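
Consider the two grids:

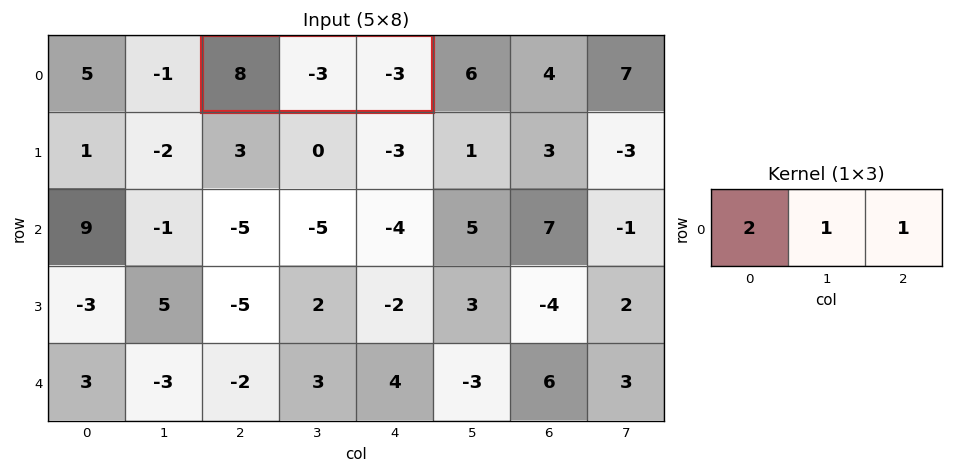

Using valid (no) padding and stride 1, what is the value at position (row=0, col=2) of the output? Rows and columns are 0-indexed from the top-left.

10

The receptive field on the input at this output position is [8 -3 -3]. Elementwise product with the kernel and sum: 8·2 + -3·1 + -3·1.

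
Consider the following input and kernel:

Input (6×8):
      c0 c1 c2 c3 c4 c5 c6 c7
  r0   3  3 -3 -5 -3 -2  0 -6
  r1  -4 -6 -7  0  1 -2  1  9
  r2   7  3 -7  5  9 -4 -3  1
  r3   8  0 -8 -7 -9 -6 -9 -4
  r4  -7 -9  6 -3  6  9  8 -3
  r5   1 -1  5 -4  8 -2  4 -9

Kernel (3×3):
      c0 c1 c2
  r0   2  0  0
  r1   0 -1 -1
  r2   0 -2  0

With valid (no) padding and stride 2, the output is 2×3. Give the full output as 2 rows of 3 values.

Output[0,0]: The receptive field on the input at this output position is [3 3 -3 / -4 -6 -7 / 7 3 -7]. Elementwise product with the kernel and sum: 3·2 + -6·-1 + -7·-1 + 3·-2.

13 -17 3
40 8 15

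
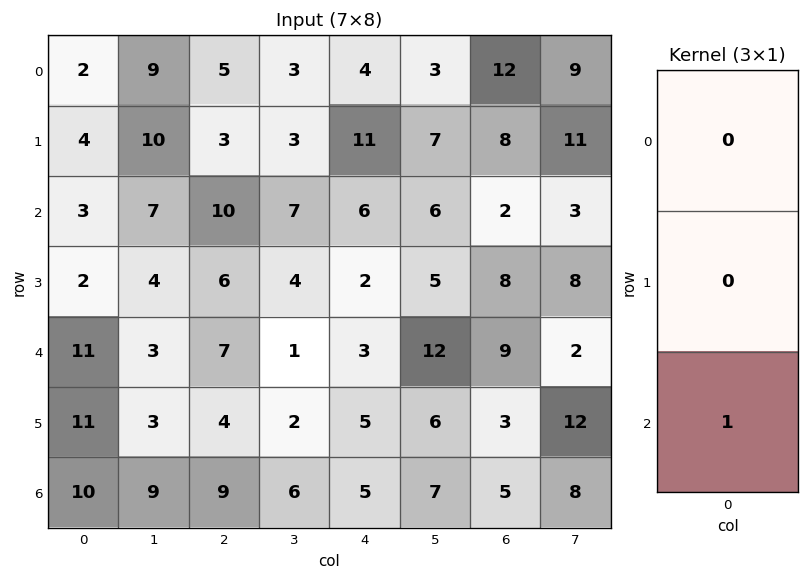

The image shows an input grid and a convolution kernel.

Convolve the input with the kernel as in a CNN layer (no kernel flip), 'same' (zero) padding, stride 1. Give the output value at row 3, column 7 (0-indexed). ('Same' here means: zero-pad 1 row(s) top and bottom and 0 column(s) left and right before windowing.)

The receptive field on the zero-padded input at this output position is [3 / 8 / 2]. Elementwise product with the kernel and sum: 2·1.

2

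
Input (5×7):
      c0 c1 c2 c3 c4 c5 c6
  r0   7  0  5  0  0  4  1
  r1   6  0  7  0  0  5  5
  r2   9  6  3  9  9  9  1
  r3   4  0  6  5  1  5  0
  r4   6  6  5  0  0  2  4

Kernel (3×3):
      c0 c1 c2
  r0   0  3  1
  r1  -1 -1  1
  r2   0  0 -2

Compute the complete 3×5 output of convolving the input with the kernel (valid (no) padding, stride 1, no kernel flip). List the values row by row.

Output[0,0]: The receptive field on the input at this output position is [7 0 5 / 6 0 7 / 9 6 3]. Elementwise product with the kernel and sum: 0·3 + 5·1 + 6·-1 + 0·-1 + 7·1 + 3·-2.

0 -10 -25 -9 11
-17 11 -5 -14 3
13 17 26 31 14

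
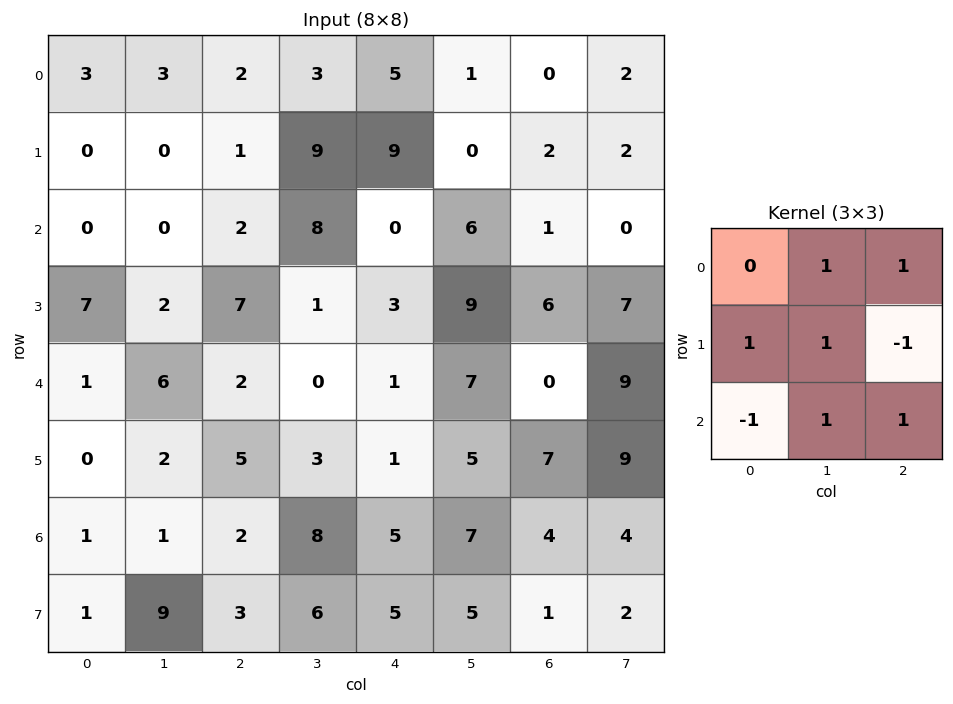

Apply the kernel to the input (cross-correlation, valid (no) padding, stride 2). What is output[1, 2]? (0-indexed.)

The receptive field on the input at this output position is [0 6 1 / 3 9 6 / 1 7 0]. Elementwise product with the kernel and sum: 6·1 + 1·1 + 3·1 + 9·1 + 6·-1 + 1·-1 + 7·1 + 0·1.

19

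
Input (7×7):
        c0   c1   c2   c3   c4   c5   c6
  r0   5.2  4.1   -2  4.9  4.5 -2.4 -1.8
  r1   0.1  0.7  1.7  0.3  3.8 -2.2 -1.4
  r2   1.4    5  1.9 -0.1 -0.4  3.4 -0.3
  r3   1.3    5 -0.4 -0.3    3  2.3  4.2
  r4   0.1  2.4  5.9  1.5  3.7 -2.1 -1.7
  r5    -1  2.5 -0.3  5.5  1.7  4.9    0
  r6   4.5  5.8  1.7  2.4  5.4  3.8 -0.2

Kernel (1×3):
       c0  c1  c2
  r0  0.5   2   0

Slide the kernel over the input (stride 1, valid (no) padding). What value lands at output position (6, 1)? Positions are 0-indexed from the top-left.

6.3

The receptive field on the input at this output position is [5.8 1.7 2.4]. Elementwise product with the kernel and sum: 5.8·0.5 + 1.7·2.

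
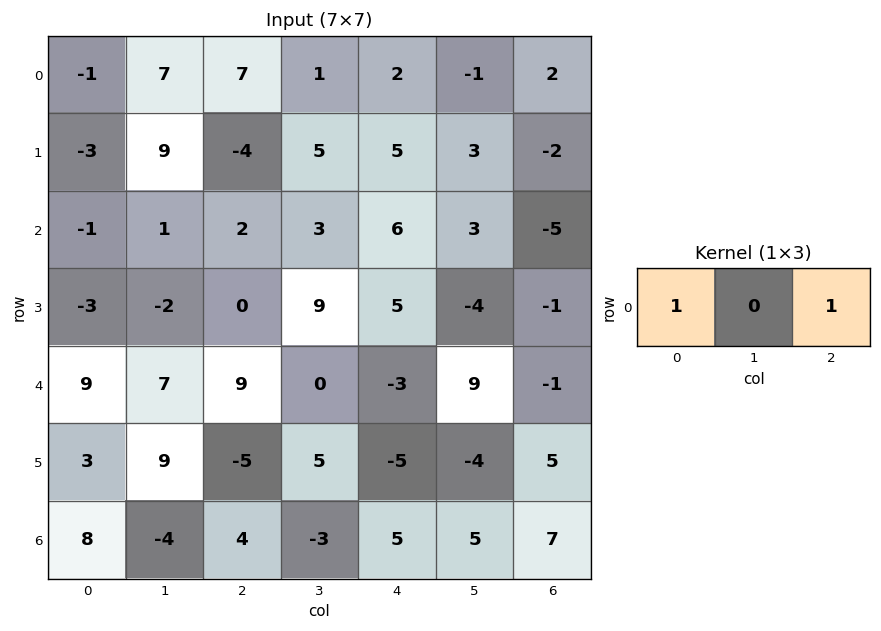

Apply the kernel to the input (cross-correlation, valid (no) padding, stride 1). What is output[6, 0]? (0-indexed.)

The receptive field on the input at this output position is [8 -4 4]. Elementwise product with the kernel and sum: 8·1 + 4·1.

12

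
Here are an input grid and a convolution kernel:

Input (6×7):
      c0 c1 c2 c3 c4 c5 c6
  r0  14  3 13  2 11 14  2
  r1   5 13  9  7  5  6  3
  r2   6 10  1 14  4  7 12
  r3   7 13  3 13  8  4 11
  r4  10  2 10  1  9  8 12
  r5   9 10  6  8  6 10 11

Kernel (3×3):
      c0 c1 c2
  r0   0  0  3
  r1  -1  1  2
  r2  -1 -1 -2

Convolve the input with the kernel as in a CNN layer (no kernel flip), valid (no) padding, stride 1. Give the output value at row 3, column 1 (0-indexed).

17

The receptive field on the input at this output position is [13 3 13 / 2 10 1 / 10 6 8]. Elementwise product with the kernel and sum: 13·3 + 2·-1 + 10·1 + 1·2 + 10·-1 + 6·-1 + 8·-2.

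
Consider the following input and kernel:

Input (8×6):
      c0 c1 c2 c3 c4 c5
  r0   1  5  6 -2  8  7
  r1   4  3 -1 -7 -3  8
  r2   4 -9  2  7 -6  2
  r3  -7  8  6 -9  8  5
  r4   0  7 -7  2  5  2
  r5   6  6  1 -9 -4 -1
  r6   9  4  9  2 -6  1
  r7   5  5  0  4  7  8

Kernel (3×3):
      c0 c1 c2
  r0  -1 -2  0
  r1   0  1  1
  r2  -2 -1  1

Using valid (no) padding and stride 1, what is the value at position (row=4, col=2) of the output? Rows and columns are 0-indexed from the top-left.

-36

The receptive field on the input at this output position is [-7 2 5 / 1 -9 -4 / 9 2 -6]. Elementwise product with the kernel and sum: -7·-1 + 2·-2 + -9·1 + -4·1 + 9·-2 + 2·-1 + -6·1.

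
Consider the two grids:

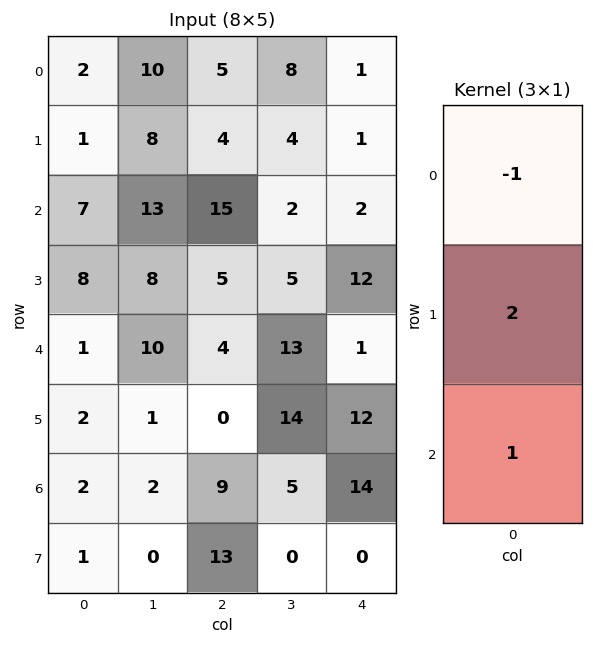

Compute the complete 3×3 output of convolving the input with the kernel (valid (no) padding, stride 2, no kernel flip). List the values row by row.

7 18 3
10 -1 23
5 5 37

Output[0,0]: The receptive field on the input at this output position is [2 / 1 / 7]. Elementwise product with the kernel and sum: 2·-1 + 1·2 + 7·1.
Output[0,1]: The receptive field on the input at this output position is [5 / 4 / 15]. Elementwise product with the kernel and sum: 5·-1 + 4·2 + 15·1.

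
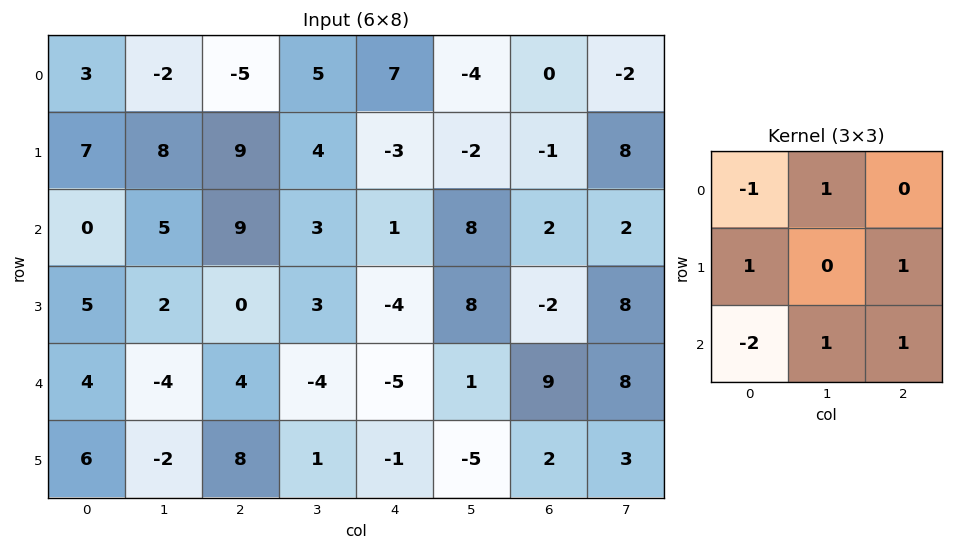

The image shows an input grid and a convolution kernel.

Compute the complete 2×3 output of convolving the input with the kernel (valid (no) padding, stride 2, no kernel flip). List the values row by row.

25 2 -7
2 -27 21

Output[0,0]: The receptive field on the input at this output position is [3 -2 -5 / 7 8 9 / 0 5 9]. Elementwise product with the kernel and sum: 3·-1 + -2·1 + 7·1 + 9·1 + 0·-2 + 5·1 + 9·1.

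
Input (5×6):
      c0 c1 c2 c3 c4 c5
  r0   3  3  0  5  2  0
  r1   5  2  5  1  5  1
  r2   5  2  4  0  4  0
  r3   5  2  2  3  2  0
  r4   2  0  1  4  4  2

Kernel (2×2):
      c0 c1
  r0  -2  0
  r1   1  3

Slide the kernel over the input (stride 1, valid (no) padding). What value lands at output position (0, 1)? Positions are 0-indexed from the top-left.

11

The receptive field on the input at this output position is [3 0 / 2 5]. Elementwise product with the kernel and sum: 3·-2 + 2·1 + 5·3.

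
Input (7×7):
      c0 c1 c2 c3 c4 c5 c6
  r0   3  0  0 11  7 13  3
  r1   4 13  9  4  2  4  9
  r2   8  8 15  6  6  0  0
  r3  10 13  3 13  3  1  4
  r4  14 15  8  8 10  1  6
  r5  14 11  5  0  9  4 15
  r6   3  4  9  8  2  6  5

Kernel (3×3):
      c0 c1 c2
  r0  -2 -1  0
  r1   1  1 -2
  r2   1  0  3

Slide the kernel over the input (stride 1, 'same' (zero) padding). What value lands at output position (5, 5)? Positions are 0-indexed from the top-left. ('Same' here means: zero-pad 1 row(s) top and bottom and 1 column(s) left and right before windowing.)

The receptive field on the zero-padded input at this output position is [10 1 6 / 9 4 15 / 2 6 5]. Elementwise product with the kernel and sum: 10·-2 + 1·-1 + 9·1 + 4·1 + 15·-2 + 2·1 + 5·3.

-21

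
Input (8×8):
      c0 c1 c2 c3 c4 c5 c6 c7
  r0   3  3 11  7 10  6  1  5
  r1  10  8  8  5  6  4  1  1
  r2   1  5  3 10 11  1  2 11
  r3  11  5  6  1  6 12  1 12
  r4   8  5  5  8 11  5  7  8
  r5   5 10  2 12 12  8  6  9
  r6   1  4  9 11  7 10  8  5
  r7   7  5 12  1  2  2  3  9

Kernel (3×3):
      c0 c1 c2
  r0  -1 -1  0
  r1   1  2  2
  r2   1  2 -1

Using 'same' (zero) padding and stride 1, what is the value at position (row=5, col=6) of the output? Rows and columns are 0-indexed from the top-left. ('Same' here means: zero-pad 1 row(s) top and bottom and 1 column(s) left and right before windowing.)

The receptive field on the zero-padded input at this output position is [5 7 8 / 8 6 9 / 10 8 5]. Elementwise product with the kernel and sum: 5·-1 + 7·-1 + 8·1 + 6·2 + 9·2 + 10·1 + 8·2 + 5·-1.

47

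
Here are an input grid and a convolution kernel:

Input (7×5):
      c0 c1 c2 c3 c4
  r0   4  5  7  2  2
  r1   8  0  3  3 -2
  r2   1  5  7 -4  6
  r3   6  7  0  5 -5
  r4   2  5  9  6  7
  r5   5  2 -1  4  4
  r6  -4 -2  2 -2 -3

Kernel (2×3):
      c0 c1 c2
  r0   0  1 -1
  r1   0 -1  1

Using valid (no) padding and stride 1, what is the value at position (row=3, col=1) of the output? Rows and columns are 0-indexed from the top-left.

The receptive field on the input at this output position is [7 0 5 / 5 9 6]. Elementwise product with the kernel and sum: 0·1 + 5·-1 + 9·-1 + 6·1.

-8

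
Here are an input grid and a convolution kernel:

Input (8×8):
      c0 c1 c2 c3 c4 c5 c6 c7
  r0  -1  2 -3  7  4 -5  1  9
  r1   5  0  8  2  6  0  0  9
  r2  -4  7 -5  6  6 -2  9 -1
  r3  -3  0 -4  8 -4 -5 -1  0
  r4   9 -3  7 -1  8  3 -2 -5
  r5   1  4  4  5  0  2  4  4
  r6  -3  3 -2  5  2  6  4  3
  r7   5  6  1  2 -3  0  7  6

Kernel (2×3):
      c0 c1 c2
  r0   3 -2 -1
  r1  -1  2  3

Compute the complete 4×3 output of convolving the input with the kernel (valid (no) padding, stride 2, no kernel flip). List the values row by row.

Output[0,0]: The receptive field on the input at this output position is [-1 2 -3 / 5 0 8]. Elementwise product with the kernel and sum: -1·3 + 2·-2 + -3·-1 + 5·-1 + 0·2 + 8·3.

15 -13 15
-30 -25 4
45 21 36
-3 -24 14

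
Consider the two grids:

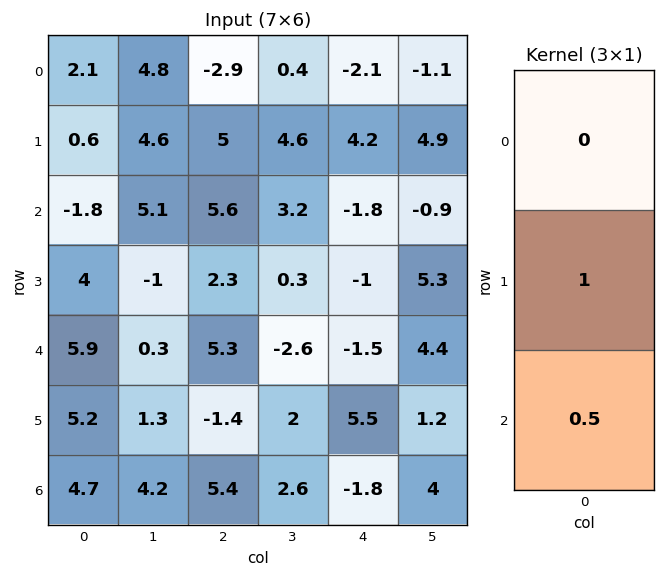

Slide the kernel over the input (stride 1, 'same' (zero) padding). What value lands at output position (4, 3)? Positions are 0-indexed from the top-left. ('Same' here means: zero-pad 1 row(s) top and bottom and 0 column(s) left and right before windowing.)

-1.6

The receptive field on the zero-padded input at this output position is [0.3 / -2.6 / 2]. Elementwise product with the kernel and sum: -2.6·1 + 2·0.5.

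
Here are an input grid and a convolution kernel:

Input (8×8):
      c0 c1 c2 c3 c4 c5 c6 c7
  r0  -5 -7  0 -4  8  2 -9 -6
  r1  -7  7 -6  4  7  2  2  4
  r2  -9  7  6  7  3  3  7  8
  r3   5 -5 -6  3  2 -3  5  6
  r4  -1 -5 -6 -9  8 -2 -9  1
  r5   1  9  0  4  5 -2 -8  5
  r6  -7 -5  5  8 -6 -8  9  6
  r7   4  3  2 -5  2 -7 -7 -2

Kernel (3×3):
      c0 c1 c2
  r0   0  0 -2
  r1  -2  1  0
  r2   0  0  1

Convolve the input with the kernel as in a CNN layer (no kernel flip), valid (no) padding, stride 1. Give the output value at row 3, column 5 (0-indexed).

The receptive field on the input at this output position is [-3 5 6 / -2 -9 1 / -2 -8 5]. Elementwise product with the kernel and sum: 6·-2 + -2·-2 + -9·1 + 5·1.

-12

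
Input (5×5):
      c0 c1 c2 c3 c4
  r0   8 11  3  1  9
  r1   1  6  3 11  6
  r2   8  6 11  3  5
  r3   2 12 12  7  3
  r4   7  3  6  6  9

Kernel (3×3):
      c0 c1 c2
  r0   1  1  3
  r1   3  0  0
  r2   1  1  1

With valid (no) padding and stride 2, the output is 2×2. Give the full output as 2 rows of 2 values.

Output[0,0]: The receptive field on the input at this output position is [8 11 3 / 1 6 3 / 8 6 11]. Elementwise product with the kernel and sum: 8·1 + 11·1 + 3·3 + 1·3 + 8·1 + 6·1 + 11·1.
Output[0,1]: The receptive field on the input at this output position is [3 1 9 / 3 11 6 / 11 3 5]. Elementwise product with the kernel and sum: 3·1 + 1·1 + 9·3 + 3·3 + 11·1 + 3·1 + 5·1.

56 59
69 86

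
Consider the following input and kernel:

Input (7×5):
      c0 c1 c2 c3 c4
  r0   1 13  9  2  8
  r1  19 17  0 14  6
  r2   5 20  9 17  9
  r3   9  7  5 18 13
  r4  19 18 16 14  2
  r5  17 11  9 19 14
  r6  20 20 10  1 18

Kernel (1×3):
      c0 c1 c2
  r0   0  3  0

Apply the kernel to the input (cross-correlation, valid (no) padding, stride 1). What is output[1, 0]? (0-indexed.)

The receptive field on the input at this output position is [19 17 0]. Elementwise product with the kernel and sum: 17·3.

51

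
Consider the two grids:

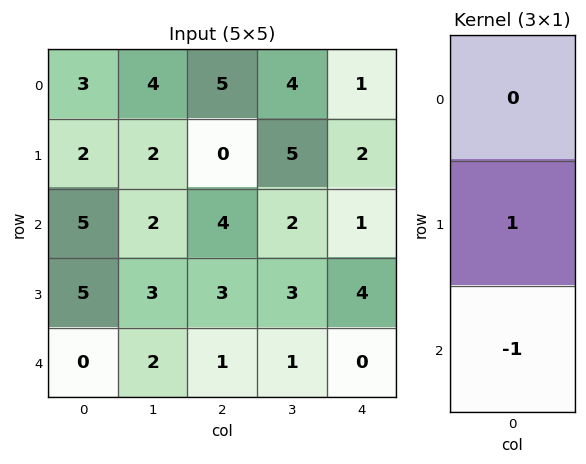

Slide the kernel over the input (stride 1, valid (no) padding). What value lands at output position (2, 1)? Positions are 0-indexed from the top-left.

1

The receptive field on the input at this output position is [2 / 3 / 2]. Elementwise product with the kernel and sum: 3·1 + 2·-1.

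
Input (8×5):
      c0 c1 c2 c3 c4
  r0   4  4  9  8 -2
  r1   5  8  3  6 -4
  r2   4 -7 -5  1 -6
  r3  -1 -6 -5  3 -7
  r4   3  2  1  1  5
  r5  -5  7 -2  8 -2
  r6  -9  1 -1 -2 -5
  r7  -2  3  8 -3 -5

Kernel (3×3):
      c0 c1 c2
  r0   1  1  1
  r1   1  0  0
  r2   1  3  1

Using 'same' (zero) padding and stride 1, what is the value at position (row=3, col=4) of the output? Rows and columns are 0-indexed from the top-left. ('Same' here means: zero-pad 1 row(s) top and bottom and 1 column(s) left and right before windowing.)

The receptive field on the zero-padded input at this output position is [1 -6 0 / 3 -7 0 / 1 5 0]. Elementwise product with the kernel and sum: 1·1 + -6·1 + 0·1 + 3·1 + 1·1 + 5·3 + 0·1.

14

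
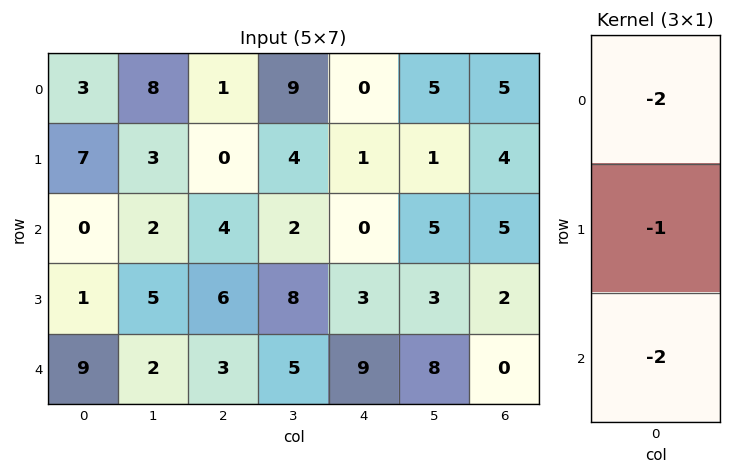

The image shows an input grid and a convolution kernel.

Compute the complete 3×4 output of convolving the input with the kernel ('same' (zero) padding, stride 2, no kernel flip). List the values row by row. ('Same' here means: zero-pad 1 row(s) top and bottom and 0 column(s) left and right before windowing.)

Output[0,0]: The receptive field on the zero-padded input at this output position is [0 / 3 / 7]. Elementwise product with the kernel and sum: 0·-2 + 3·-1 + 7·-2.
Output[0,1]: The receptive field on the zero-padded input at this output position is [0 / 1 / 0]. Elementwise product with the kernel and sum: 0·-2 + 1·-1 + 0·-2.

-17 -1 -2 -13
-16 -16 -8 -17
-11 -15 -15 -4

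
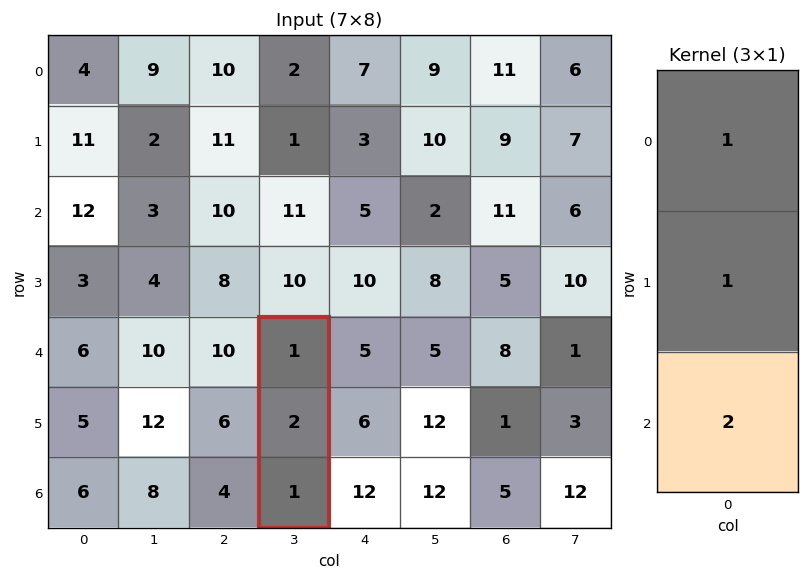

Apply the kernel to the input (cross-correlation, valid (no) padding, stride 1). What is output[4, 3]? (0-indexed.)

5

The receptive field on the input at this output position is [1 / 2 / 1]. Elementwise product with the kernel and sum: 1·1 + 2·1 + 1·2.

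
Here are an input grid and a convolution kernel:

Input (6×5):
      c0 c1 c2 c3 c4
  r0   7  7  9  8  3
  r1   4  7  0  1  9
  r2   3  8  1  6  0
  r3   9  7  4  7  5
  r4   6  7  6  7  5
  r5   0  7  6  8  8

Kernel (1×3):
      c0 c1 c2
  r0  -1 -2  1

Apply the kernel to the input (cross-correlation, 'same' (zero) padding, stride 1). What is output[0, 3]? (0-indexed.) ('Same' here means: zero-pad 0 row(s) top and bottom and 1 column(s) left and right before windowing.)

-22

The receptive field on the zero-padded input at this output position is [9 8 3]. Elementwise product with the kernel and sum: 9·-1 + 8·-2 + 3·1.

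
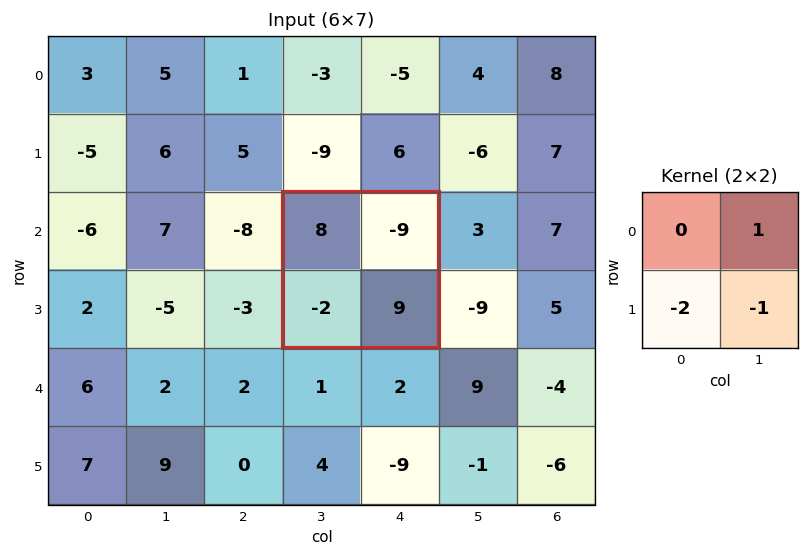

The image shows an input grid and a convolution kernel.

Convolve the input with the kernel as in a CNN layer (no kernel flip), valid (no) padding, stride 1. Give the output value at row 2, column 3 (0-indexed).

The receptive field on the input at this output position is [8 -9 / -2 9]. Elementwise product with the kernel and sum: -9·1 + -2·-2 + 9·-1.

-14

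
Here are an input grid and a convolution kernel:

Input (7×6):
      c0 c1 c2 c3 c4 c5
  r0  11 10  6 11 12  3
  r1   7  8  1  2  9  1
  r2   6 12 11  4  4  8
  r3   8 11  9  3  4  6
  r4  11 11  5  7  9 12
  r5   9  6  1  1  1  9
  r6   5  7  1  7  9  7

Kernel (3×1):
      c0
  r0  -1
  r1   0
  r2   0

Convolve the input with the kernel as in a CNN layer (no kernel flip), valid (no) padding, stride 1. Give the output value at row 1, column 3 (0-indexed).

The receptive field on the input at this output position is [2 / 4 / 3]. Elementwise product with the kernel and sum: 2·-1.

-2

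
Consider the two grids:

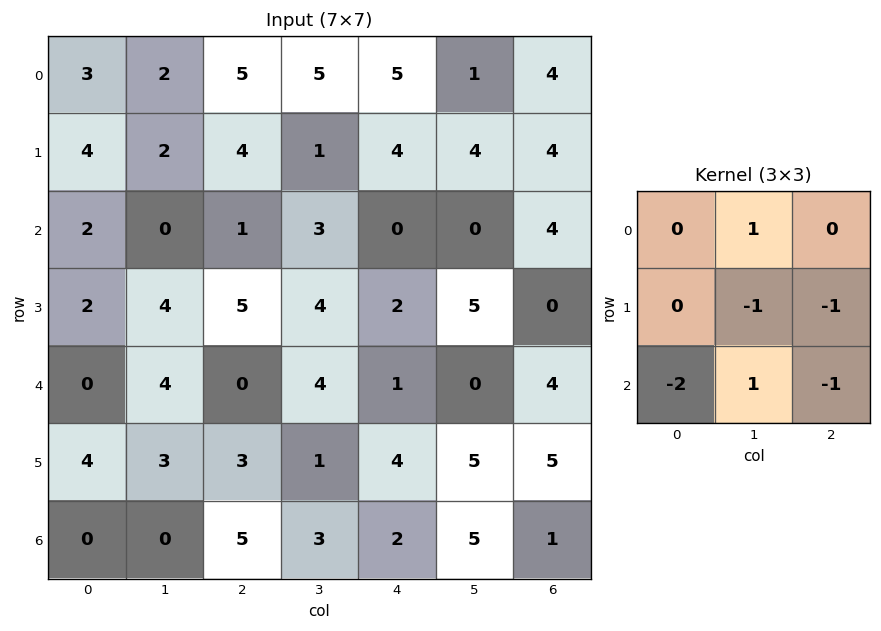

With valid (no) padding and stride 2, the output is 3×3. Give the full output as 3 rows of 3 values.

-9 1 -11
-5 0 -11
-7 -10 -10

Output[0,0]: The receptive field on the input at this output position is [3 2 5 / 4 2 4 / 2 0 1]. Elementwise product with the kernel and sum: 2·1 + 2·-1 + 4·-1 + 2·-2 + 0·1 + 1·-1.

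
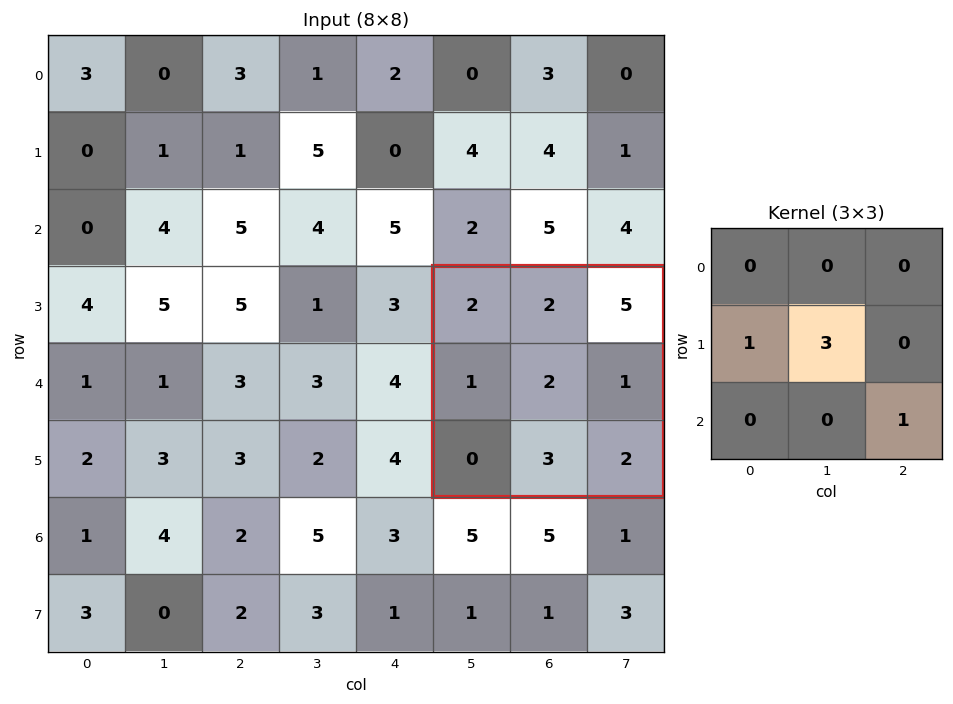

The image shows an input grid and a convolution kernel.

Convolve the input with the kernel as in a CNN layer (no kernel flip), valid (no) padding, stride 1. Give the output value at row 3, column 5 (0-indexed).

9

The receptive field on the input at this output position is [2 2 5 / 1 2 1 / 0 3 2]. Elementwise product with the kernel and sum: 1·1 + 2·3 + 2·1.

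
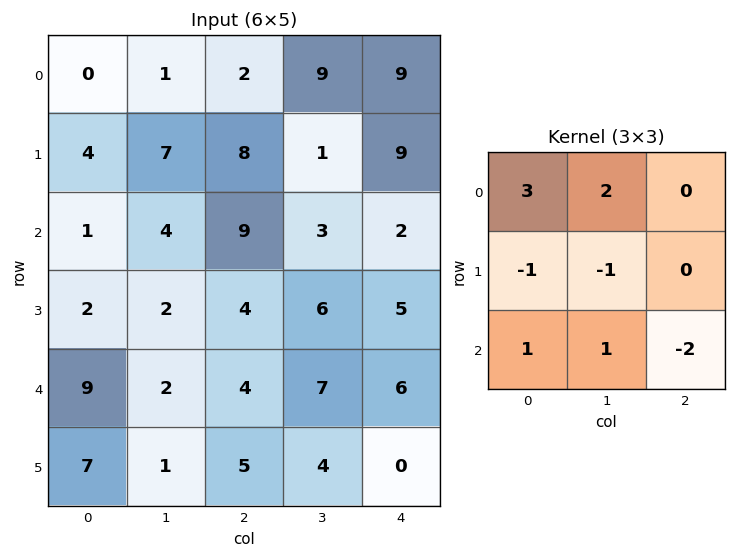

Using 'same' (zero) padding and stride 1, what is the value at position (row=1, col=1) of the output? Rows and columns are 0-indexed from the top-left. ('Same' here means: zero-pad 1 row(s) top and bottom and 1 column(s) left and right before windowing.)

-22

The receptive field on the zero-padded input at this output position is [0 1 2 / 4 7 8 / 1 4 9]. Elementwise product with the kernel and sum: 0·3 + 1·2 + 4·-1 + 7·-1 + 1·1 + 4·1 + 9·-2.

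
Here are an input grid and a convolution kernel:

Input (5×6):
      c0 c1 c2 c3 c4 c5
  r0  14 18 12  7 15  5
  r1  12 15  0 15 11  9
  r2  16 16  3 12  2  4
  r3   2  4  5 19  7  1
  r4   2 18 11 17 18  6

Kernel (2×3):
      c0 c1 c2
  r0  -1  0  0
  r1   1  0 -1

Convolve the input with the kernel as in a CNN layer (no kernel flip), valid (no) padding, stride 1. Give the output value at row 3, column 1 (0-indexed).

The receptive field on the input at this output position is [4 5 19 / 18 11 17]. Elementwise product with the kernel and sum: 4·-1 + 18·1 + 17·-1.

-3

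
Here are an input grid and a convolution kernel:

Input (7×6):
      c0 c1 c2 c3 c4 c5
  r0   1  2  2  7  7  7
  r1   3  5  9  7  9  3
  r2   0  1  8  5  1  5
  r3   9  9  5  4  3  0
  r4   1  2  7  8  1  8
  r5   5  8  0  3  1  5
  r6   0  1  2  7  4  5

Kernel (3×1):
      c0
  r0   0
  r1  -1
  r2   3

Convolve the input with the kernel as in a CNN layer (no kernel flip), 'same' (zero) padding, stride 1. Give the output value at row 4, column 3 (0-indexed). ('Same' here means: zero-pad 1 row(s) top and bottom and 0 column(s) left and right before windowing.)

The receptive field on the zero-padded input at this output position is [4 / 8 / 3]. Elementwise product with the kernel and sum: 8·-1 + 3·3.

1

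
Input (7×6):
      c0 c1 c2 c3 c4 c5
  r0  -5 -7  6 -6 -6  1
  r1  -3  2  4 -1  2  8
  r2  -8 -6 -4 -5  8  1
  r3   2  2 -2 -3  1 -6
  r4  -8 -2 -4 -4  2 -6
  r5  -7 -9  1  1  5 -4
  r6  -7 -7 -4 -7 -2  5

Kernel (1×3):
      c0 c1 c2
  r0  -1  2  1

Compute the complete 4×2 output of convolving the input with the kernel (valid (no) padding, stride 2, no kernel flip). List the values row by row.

-3 -24
-8 2
0 -2
-11 -12

Output[0,0]: The receptive field on the input at this output position is [-5 -7 6]. Elementwise product with the kernel and sum: -5·-1 + -7·2 + 6·1.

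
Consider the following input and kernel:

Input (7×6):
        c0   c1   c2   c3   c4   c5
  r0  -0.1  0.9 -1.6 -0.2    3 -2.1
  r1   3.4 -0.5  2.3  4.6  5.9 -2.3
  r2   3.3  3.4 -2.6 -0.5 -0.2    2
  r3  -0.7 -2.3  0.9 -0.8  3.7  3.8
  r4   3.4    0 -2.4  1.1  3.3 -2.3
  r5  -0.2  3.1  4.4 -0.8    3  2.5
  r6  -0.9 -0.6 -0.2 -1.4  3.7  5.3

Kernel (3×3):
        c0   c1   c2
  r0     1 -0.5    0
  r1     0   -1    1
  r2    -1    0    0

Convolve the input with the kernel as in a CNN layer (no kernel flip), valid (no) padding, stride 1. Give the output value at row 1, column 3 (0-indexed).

The receptive field on the input at this output position is [4.6 5.9 -2.3 / -0.5 -0.2 2 / -0.8 3.7 3.8]. Elementwise product with the kernel and sum: 4.6·1 + 5.9·-0.5 + -0.2·-1 + 2·1 + -0.8·-1.

4.65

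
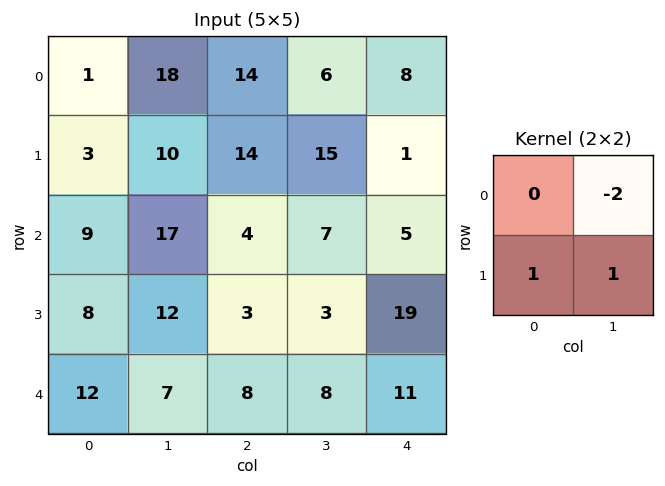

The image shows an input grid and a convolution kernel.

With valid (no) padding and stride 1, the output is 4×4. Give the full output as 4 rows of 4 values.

-23 -4 17 0
6 -7 -19 10
-14 7 -8 12
-5 9 10 -19

Output[0,0]: The receptive field on the input at this output position is [1 18 / 3 10]. Elementwise product with the kernel and sum: 18·-2 + 3·1 + 10·1.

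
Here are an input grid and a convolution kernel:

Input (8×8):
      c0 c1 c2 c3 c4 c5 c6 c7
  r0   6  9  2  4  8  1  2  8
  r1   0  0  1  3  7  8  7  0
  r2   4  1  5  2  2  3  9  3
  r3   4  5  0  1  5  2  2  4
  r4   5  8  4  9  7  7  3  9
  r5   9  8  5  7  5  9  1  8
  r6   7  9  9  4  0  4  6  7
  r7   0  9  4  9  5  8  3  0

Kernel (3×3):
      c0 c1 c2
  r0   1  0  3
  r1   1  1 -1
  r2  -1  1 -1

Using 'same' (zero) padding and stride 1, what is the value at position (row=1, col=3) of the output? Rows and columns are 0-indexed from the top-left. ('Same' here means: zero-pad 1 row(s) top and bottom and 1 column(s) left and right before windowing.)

The receptive field on the zero-padded input at this output position is [2 4 8 / 1 3 7 / 5 2 2]. Elementwise product with the kernel and sum: 2·1 + 8·3 + 1·1 + 3·1 + 7·-1 + 5·-1 + 2·1 + 2·-1.

18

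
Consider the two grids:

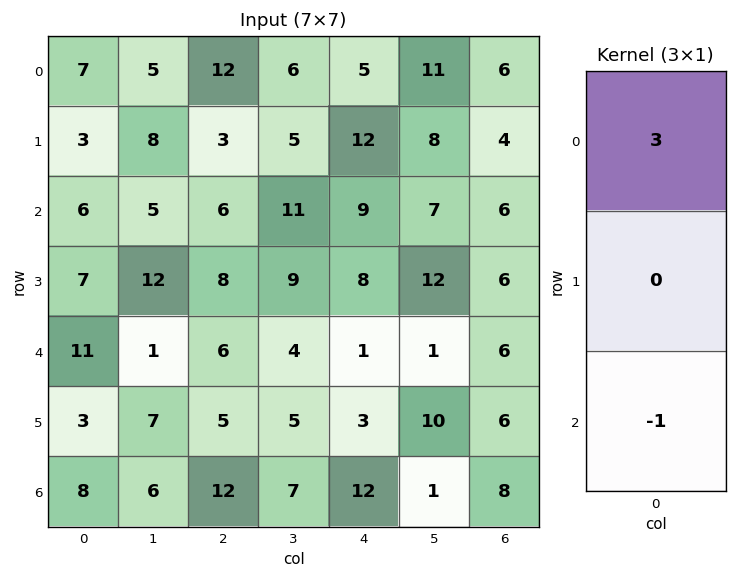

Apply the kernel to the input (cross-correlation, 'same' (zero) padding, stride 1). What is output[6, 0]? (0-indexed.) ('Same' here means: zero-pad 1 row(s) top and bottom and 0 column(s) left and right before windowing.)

The receptive field on the zero-padded input at this output position is [3 / 8 / 0]. Elementwise product with the kernel and sum: 3·3 + 0·-1.

9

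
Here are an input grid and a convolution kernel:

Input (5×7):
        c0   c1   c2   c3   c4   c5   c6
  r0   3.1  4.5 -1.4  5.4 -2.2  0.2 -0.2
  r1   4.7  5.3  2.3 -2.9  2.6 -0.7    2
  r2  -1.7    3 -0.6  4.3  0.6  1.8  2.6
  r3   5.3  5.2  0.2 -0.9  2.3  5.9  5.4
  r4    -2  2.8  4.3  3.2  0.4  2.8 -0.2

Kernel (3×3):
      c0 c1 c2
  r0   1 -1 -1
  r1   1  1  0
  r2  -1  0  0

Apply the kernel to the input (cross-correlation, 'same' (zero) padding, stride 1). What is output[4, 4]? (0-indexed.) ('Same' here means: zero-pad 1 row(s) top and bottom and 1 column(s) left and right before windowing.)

The receptive field on the zero-padded input at this output position is [-0.9 2.3 5.9 / 3.2 0.4 2.8 / 0 0 0]. Elementwise product with the kernel and sum: -0.9·1 + 2.3·-1 + 5.9·-1 + 3.2·1 + 0.4·1 + 0·-1.

-5.5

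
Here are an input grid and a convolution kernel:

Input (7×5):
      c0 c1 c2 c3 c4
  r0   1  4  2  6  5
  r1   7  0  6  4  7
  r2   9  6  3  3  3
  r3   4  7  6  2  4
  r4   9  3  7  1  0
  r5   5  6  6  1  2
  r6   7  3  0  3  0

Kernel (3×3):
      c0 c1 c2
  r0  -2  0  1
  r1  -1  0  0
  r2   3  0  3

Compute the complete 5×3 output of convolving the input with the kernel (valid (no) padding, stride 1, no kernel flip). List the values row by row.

29 25 13
13 25 22
29 -4 12
22 6 9
5 7 -20

Output[0,0]: The receptive field on the input at this output position is [1 4 2 / 7 0 6 / 9 6 3]. Elementwise product with the kernel and sum: 1·-2 + 2·1 + 7·-1 + 9·3 + 3·3.
Output[0,1]: The receptive field on the input at this output position is [4 2 6 / 0 6 4 / 6 3 3]. Elementwise product with the kernel and sum: 4·-2 + 6·1 + 0·-1 + 6·3 + 3·3.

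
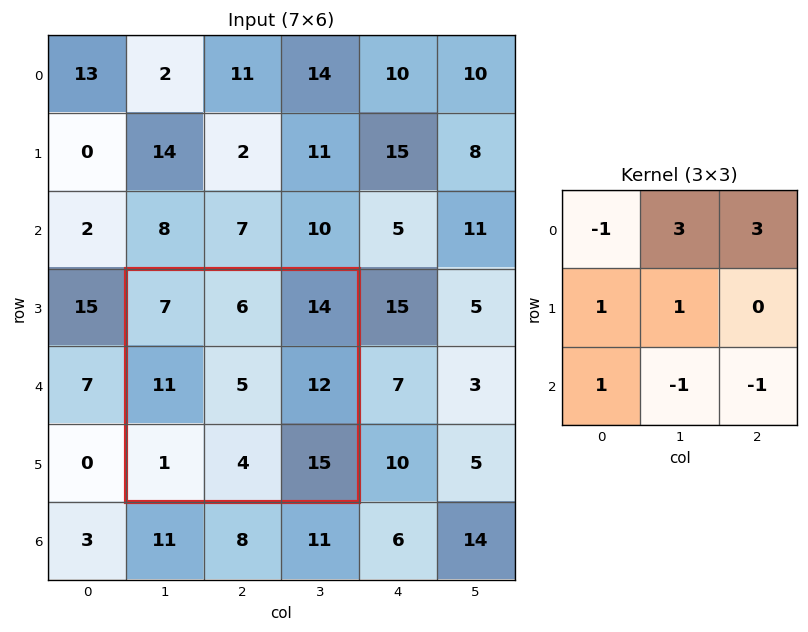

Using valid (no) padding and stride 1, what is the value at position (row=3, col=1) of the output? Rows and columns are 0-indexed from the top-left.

51

The receptive field on the input at this output position is [7 6 14 / 11 5 12 / 1 4 15]. Elementwise product with the kernel and sum: 7·-1 + 6·3 + 14·3 + 11·1 + 5·1 + 1·1 + 4·-1 + 15·-1.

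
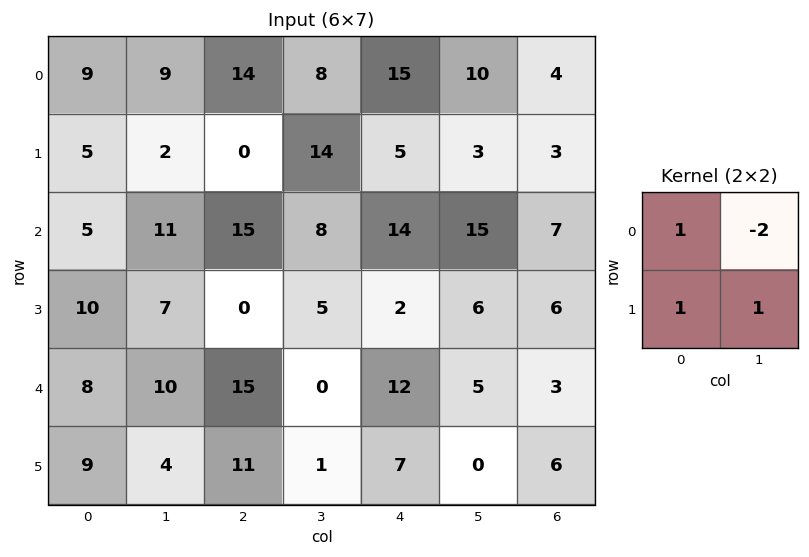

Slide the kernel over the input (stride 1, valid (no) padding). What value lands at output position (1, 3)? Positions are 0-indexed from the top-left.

26

The receptive field on the input at this output position is [14 5 / 8 14]. Elementwise product with the kernel and sum: 14·1 + 5·-2 + 8·1 + 14·1.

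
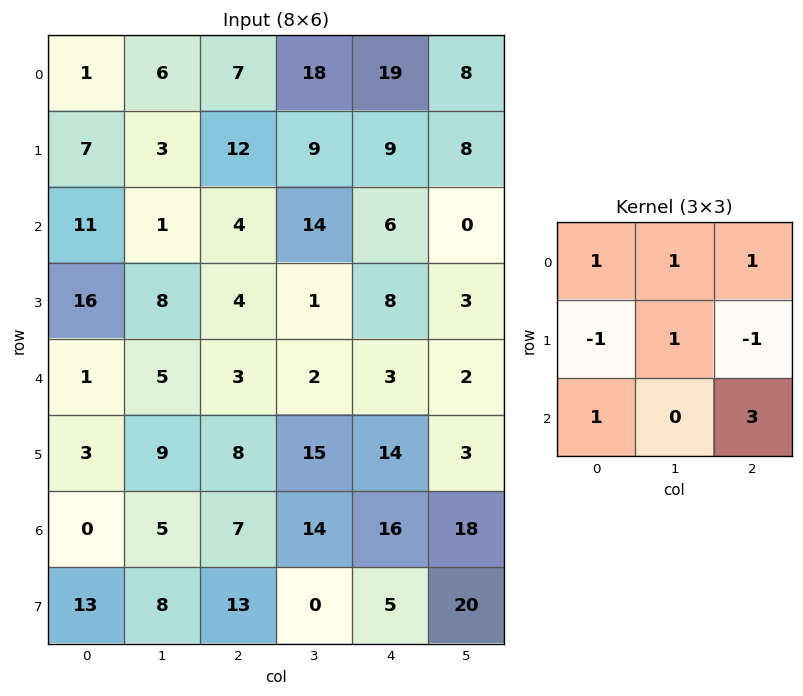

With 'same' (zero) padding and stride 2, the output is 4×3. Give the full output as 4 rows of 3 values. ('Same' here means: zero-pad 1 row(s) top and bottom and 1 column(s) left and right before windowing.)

4 13 26
44 24 28
47 63 35
31 28 76

Output[0,0]: The receptive field on the zero-padded input at this output position is [0 0 0 / 0 1 6 / 0 7 3]. Elementwise product with the kernel and sum: 0·1 + 0·1 + 0·1 + 0·-1 + 1·1 + 6·-1 + 0·1 + 3·3.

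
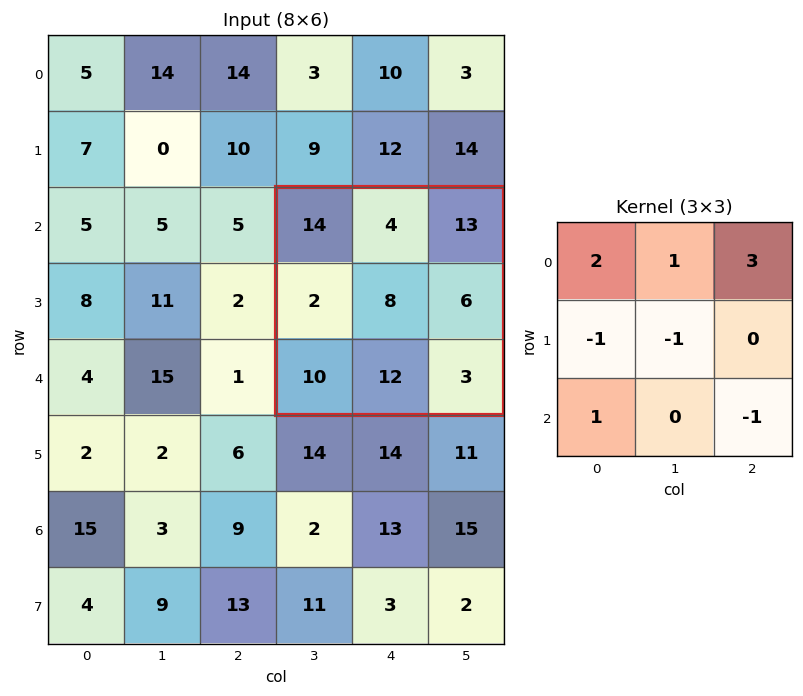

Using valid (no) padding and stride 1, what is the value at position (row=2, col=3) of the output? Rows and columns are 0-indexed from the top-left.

68

The receptive field on the input at this output position is [14 4 13 / 2 8 6 / 10 12 3]. Elementwise product with the kernel and sum: 14·2 + 4·1 + 13·3 + 2·-1 + 8·-1 + 10·1 + 3·-1.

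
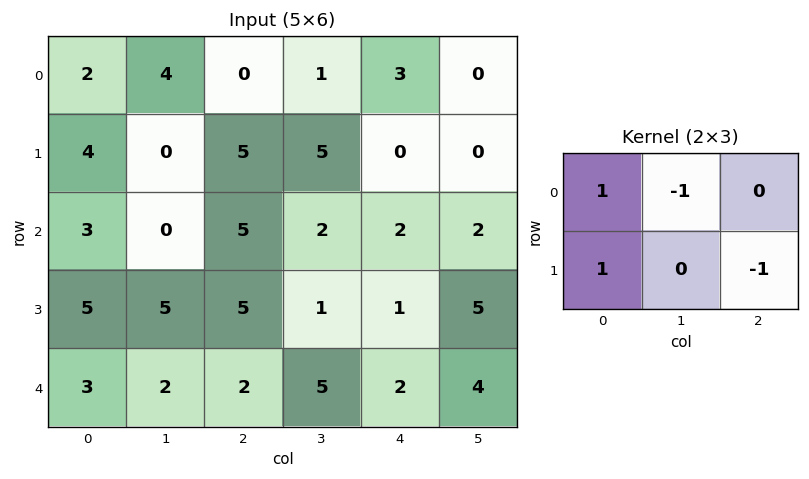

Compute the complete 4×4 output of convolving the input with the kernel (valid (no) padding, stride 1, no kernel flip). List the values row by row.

-3 -1 4 3
2 -7 3 5
3 -1 7 -4
1 -3 4 1

Output[0,0]: The receptive field on the input at this output position is [2 4 0 / 4 0 5]. Elementwise product with the kernel and sum: 2·1 + 4·-1 + 4·1 + 5·-1.
Output[0,1]: The receptive field on the input at this output position is [4 0 1 / 0 5 5]. Elementwise product with the kernel and sum: 4·1 + 0·-1 + 0·1 + 5·-1.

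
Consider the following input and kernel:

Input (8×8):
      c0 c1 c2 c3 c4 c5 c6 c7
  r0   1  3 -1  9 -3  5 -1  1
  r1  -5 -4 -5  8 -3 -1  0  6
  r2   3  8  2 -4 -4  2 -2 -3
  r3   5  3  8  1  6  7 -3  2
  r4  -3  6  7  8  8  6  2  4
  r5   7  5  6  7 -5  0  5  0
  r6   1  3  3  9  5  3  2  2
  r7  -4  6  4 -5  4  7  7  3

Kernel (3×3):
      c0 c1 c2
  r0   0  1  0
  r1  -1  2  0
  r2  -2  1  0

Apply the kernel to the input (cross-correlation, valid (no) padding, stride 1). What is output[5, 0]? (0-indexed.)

The receptive field on the input at this output position is [7 5 6 / 1 3 3 / -4 6 4]. Elementwise product with the kernel and sum: 5·1 + 1·-1 + 3·2 + -4·-2 + 6·1.

24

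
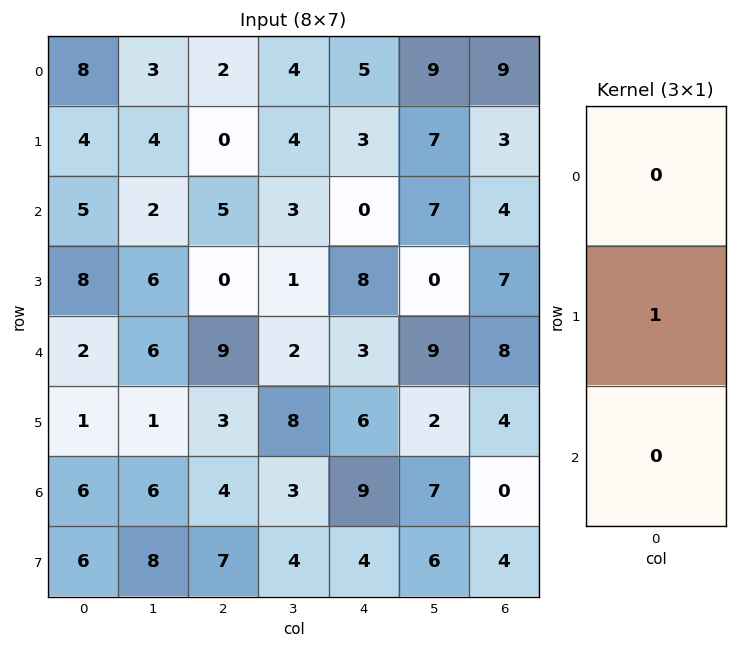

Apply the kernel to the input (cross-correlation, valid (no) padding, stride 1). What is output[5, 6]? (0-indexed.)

The receptive field on the input at this output position is [4 / 0 / 4]. Elementwise product with the kernel and sum: 0·1.

0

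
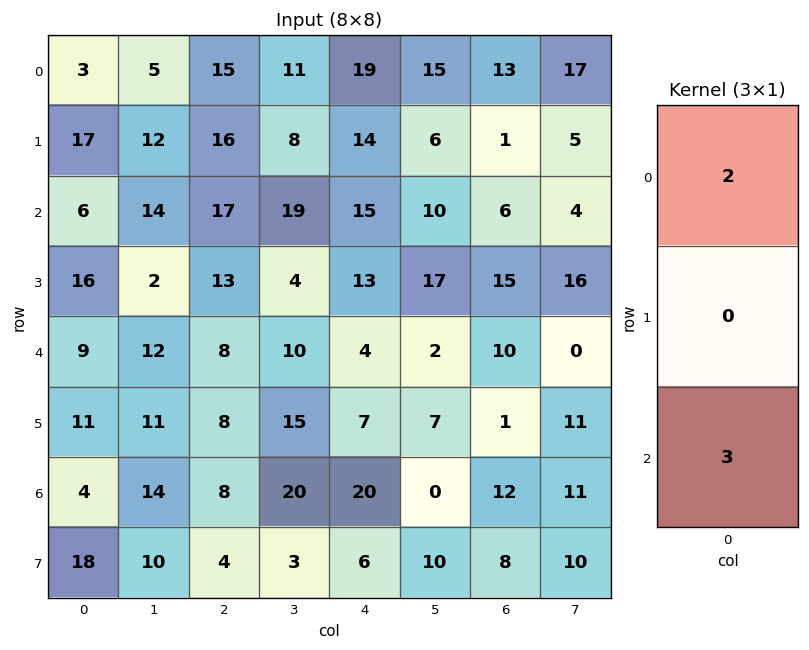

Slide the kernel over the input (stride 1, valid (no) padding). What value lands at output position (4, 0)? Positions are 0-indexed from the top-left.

The receptive field on the input at this output position is [9 / 11 / 4]. Elementwise product with the kernel and sum: 9·2 + 4·3.

30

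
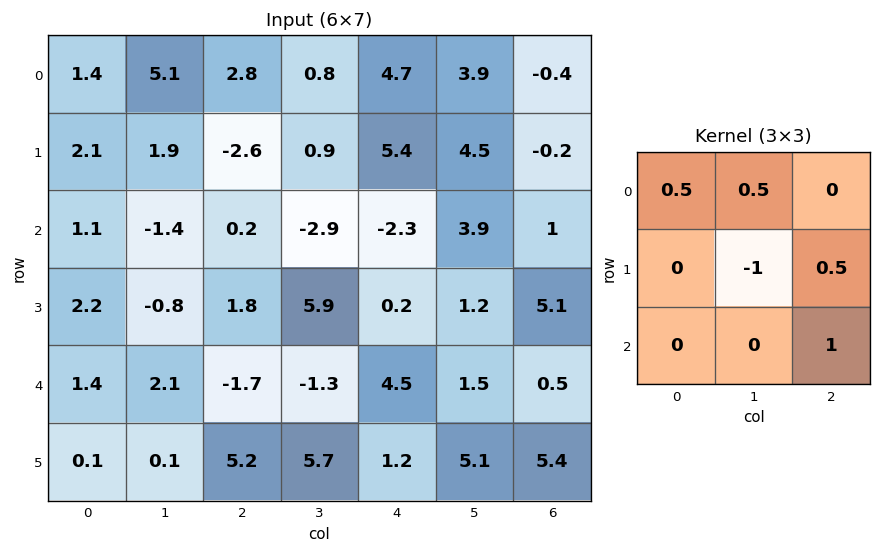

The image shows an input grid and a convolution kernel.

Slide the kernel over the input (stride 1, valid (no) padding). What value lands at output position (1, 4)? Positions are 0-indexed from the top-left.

6.65

The receptive field on the input at this output position is [5.4 4.5 -0.2 / -2.3 3.9 1 / 0.2 1.2 5.1]. Elementwise product with the kernel and sum: 5.4·0.5 + 4.5·0.5 + 3.9·-1 + 1·0.5 + 5.1·1.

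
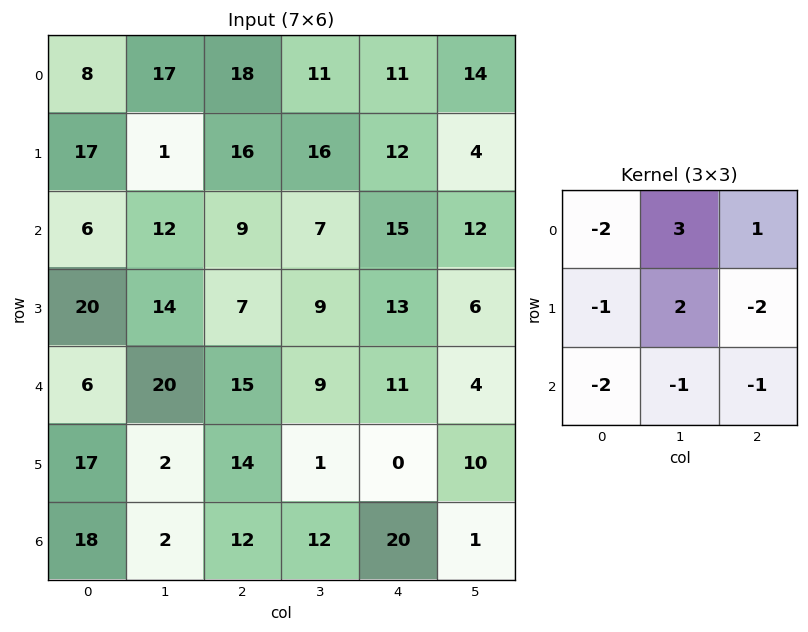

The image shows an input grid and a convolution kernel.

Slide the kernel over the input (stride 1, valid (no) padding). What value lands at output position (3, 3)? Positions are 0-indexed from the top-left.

The receptive field on the input at this output position is [9 13 6 / 9 11 4 / 1 0 10]. Elementwise product with the kernel and sum: 9·-2 + 13·3 + 6·1 + 9·-1 + 11·2 + 4·-2 + 1·-2 + 0·-1 + 10·-1.

20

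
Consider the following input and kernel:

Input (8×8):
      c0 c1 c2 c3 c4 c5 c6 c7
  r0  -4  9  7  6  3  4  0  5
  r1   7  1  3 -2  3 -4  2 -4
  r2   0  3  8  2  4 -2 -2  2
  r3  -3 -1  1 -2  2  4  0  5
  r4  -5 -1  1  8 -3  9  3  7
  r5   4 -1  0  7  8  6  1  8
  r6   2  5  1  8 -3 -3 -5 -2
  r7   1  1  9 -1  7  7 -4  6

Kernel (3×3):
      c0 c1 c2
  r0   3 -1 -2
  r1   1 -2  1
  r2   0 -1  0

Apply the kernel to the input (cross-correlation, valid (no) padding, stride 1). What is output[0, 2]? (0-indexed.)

17

The receptive field on the input at this output position is [7 6 3 / 3 -2 3 / 8 2 4]. Elementwise product with the kernel and sum: 7·3 + 6·-1 + 3·-2 + 3·1 + -2·-2 + 3·1 + 2·-1.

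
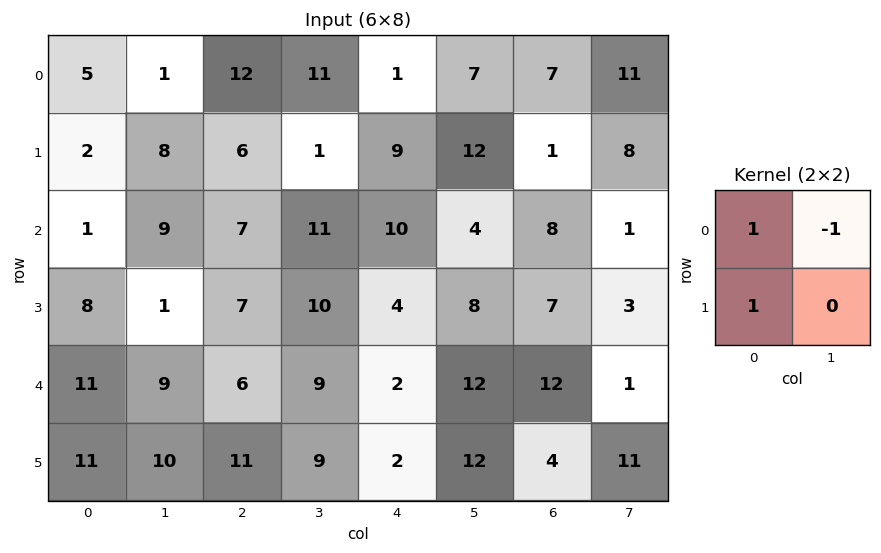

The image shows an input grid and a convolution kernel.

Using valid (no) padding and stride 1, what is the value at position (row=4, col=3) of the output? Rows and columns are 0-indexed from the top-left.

The receptive field on the input at this output position is [9 2 / 9 2]. Elementwise product with the kernel and sum: 9·1 + 2·-1 + 9·1.

16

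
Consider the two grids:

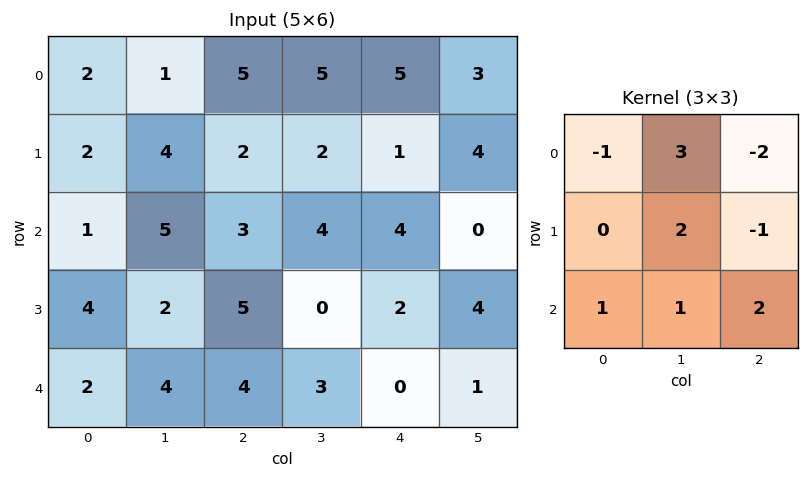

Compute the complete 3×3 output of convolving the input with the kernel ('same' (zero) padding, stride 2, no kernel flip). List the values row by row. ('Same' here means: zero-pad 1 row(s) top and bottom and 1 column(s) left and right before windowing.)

13 15 18
3 7 11
8 18 -3

Output[0,0]: The receptive field on the zero-padded input at this output position is [0 0 0 / 0 2 1 / 0 2 4]. Elementwise product with the kernel and sum: 0·-1 + 0·3 + 0·-2 + 2·2 + 1·-1 + 0·1 + 2·1 + 4·2.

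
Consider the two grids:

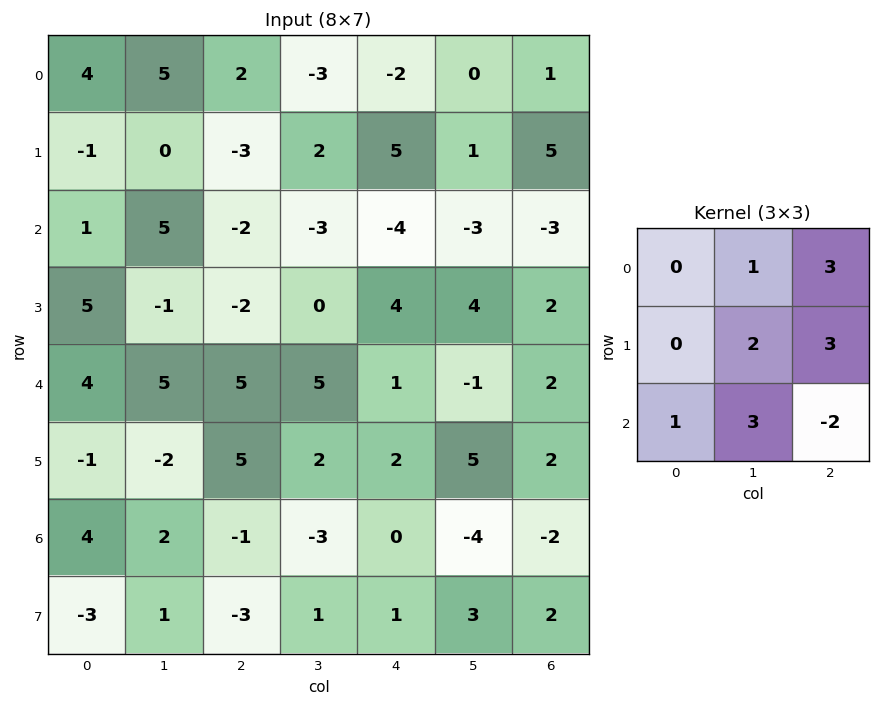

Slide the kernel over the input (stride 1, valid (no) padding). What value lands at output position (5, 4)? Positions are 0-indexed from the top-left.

The receptive field on the input at this output position is [2 5 2 / 0 -4 -2 / 1 3 2]. Elementwise product with the kernel and sum: 5·1 + 2·3 + -4·2 + -2·3 + 1·1 + 3·3 + 2·-2.

3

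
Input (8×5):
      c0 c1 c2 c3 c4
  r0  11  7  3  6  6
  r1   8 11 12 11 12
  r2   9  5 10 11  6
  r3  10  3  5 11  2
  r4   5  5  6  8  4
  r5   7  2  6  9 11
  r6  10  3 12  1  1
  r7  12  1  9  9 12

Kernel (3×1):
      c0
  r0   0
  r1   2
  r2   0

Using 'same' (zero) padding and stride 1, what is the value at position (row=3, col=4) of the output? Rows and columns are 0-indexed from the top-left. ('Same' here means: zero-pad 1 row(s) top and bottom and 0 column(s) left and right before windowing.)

The receptive field on the zero-padded input at this output position is [6 / 2 / 4]. Elementwise product with the kernel and sum: 2·2.

4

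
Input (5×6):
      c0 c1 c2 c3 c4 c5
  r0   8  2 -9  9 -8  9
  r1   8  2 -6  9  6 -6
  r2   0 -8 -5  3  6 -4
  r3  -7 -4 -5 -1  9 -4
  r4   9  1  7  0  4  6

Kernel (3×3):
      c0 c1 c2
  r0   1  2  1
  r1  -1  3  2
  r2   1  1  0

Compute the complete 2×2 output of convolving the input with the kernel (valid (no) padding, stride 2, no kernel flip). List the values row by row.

Output[0,0]: The receptive field on the input at this output position is [8 2 -9 / 8 2 -6 / 0 -8 -5]. Elementwise product with the kernel and sum: 8·1 + 2·2 + -9·1 + 8·-1 + 2·3 + -6·2 + 0·1 + -8·1.

-19 44
-26 34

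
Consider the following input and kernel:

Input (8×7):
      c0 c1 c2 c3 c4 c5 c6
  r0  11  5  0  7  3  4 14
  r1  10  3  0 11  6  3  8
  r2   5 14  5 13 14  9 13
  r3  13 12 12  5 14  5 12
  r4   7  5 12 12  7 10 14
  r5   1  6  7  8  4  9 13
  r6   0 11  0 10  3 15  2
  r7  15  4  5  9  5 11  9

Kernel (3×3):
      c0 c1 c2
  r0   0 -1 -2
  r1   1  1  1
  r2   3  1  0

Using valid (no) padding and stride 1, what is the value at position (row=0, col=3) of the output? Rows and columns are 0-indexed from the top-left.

The receptive field on the input at this output position is [7 3 4 / 11 6 3 / 13 14 9]. Elementwise product with the kernel and sum: 3·-1 + 4·-2 + 11·1 + 6·1 + 3·1 + 13·3 + 14·1.

62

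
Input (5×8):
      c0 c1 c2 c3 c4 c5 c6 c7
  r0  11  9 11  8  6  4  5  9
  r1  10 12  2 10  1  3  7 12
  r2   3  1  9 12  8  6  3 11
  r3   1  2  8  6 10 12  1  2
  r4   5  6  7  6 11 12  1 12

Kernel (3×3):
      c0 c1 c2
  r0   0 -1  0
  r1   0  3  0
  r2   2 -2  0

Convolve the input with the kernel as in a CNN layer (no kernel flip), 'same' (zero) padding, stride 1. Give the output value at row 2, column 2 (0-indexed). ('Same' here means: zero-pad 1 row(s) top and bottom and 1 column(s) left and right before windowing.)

The receptive field on the zero-padded input at this output position is [12 2 10 / 1 9 12 / 2 8 6]. Elementwise product with the kernel and sum: 2·-1 + 9·3 + 2·2 + 8·-2.

13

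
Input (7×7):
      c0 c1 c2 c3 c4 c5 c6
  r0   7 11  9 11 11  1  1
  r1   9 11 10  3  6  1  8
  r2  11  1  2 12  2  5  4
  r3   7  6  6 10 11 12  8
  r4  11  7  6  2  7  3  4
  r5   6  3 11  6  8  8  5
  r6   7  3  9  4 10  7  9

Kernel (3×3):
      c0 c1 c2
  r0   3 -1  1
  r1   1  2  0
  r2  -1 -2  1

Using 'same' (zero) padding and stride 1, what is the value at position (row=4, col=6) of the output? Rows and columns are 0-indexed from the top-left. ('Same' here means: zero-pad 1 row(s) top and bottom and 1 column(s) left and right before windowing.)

21

The receptive field on the zero-padded input at this output position is [12 8 0 / 3 4 0 / 8 5 0]. Elementwise product with the kernel and sum: 12·3 + 8·-1 + 0·1 + 3·1 + 4·2 + 8·-1 + 5·-2 + 0·1.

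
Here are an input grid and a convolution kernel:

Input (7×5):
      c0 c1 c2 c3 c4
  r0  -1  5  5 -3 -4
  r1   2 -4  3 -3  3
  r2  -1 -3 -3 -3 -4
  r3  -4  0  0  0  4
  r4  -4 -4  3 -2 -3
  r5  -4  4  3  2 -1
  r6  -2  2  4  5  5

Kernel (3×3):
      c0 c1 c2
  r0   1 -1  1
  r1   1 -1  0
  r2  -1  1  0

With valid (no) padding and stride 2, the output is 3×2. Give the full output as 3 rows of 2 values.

Output[0,0]: The receptive field on the input at this output position is [-1 5 5 / 2 -4 3 / -1 -3 -3]. Elementwise product with the kernel and sum: -1·1 + 5·-1 + 5·1 + 2·1 + -4·-1 + -1·-1 + -3·1.
Output[0,1]: The receptive field on the input at this output position is [5 -3 -4 / 3 -3 3 / -3 -3 -4]. Elementwise product with the kernel and sum: 5·1 + -3·-1 + -4·1 + 3·1 + -3·-1 + -3·-1 + -3·1.

3 10
-5 -9
-1 4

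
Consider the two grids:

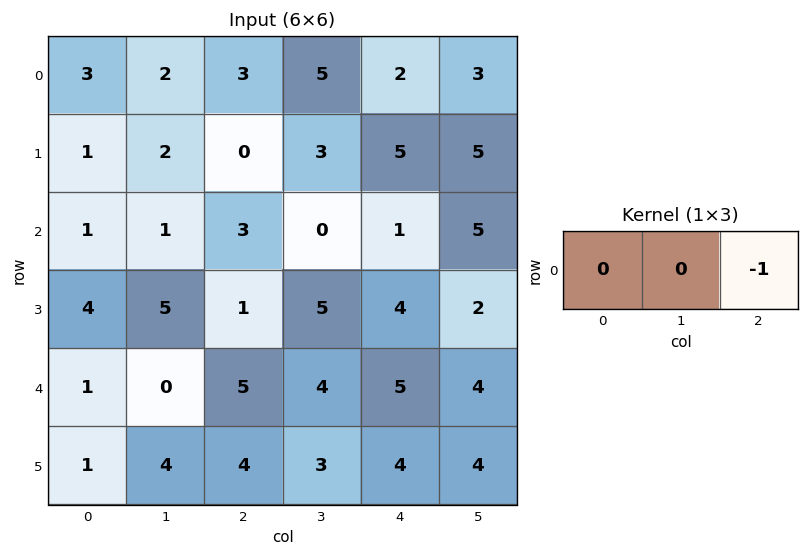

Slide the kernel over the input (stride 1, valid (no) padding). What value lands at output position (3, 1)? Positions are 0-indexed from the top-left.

-5

The receptive field on the input at this output position is [5 1 5]. Elementwise product with the kernel and sum: 5·-1.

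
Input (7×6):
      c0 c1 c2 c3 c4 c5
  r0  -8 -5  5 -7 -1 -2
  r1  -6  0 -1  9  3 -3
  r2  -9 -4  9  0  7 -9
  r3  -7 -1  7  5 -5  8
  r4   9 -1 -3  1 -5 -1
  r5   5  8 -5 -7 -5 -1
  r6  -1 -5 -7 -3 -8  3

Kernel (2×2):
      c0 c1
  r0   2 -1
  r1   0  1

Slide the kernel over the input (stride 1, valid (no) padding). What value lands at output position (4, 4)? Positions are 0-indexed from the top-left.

The receptive field on the input at this output position is [-5 -1 / -5 -1]. Elementwise product with the kernel and sum: -5·2 + -1·-1 + -1·1.

-10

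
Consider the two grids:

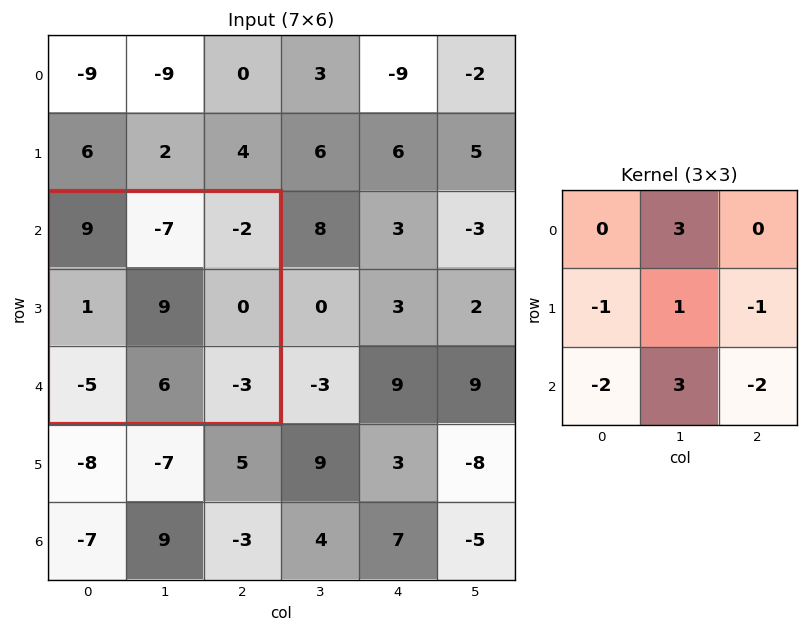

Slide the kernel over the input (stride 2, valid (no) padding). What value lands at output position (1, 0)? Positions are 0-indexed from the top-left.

The receptive field on the input at this output position is [9 -7 -2 / 1 9 0 / -5 6 -3]. Elementwise product with the kernel and sum: -7·3 + 1·-1 + 9·1 + 0·-1 + -5·-2 + 6·3 + -3·-2.

21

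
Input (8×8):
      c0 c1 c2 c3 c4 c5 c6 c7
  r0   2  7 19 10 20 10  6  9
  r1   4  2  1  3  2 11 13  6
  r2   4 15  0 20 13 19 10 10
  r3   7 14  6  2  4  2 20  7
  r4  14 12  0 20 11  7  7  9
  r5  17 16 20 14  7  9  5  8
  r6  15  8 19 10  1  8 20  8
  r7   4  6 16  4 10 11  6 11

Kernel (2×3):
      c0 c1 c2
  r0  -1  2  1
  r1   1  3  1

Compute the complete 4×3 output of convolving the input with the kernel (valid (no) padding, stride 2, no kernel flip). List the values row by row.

Output[0,0]: The receptive field on the input at this output position is [2 7 19 / 4 2 1]. Elementwise product with the kernel and sum: 2·-1 + 7·2 + 19·1 + 4·1 + 2·3 + 1·1.
Output[0,1]: The receptive field on the input at this output position is [19 10 20 / 1 3 2]. Elementwise product with the kernel and sum: 19·-1 + 10·2 + 20·1 + 1·1 + 3·3 + 2·1.

42 33 54
81 69 65
95 120 49
58 40 84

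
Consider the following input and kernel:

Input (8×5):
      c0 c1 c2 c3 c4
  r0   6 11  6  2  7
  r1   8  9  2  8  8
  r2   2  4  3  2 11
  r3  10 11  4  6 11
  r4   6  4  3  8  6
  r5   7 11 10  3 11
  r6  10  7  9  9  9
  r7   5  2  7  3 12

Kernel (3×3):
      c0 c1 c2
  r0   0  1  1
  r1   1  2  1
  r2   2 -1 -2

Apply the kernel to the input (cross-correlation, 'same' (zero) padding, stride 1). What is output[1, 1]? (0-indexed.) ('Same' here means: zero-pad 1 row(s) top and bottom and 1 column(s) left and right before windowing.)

39

The receptive field on the zero-padded input at this output position is [6 11 6 / 8 9 2 / 2 4 3]. Elementwise product with the kernel and sum: 11·1 + 6·1 + 8·1 + 9·2 + 2·1 + 2·2 + 4·-1 + 3·-2.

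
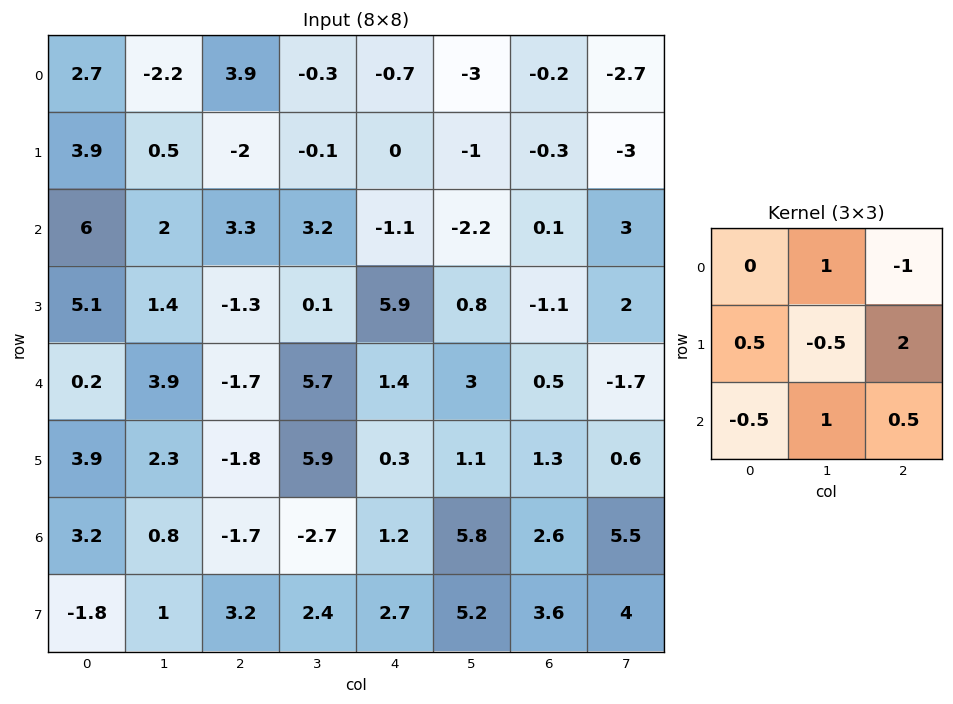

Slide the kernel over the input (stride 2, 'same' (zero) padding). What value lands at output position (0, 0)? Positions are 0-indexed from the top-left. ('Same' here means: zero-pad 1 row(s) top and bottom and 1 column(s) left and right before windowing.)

The receptive field on the zero-padded input at this output position is [0 0 0 / 0 2.7 -2.2 / 0 3.9 0.5]. Elementwise product with the kernel and sum: 0·1 + 0·-1 + 0·0.5 + 2.7·-0.5 + -2.2·2 + 0·-0.5 + 3.9·1 + 0.5·0.5.

-1.6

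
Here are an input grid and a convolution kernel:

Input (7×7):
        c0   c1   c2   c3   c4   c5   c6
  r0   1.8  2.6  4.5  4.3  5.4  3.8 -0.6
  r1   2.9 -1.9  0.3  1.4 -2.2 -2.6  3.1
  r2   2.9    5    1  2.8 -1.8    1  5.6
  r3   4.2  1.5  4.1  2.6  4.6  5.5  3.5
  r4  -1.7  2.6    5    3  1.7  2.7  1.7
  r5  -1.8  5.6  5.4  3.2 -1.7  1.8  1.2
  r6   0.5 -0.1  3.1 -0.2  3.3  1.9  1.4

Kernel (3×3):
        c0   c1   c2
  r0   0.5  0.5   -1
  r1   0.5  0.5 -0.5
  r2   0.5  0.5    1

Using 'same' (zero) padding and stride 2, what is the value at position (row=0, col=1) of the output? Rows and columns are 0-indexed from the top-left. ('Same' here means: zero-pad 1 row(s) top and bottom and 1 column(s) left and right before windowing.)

The receptive field on the zero-padded input at this output position is [0 0 0 / 2.6 4.5 4.3 / -1.9 0.3 1.4]. Elementwise product with the kernel and sum: 0·0.5 + 0·0.5 + 0·-1 + 2.6·0.5 + 4.5·0.5 + 4.3·-0.5 + -1.9·0.5 + 0.3·0.5 + 1.4·1.

2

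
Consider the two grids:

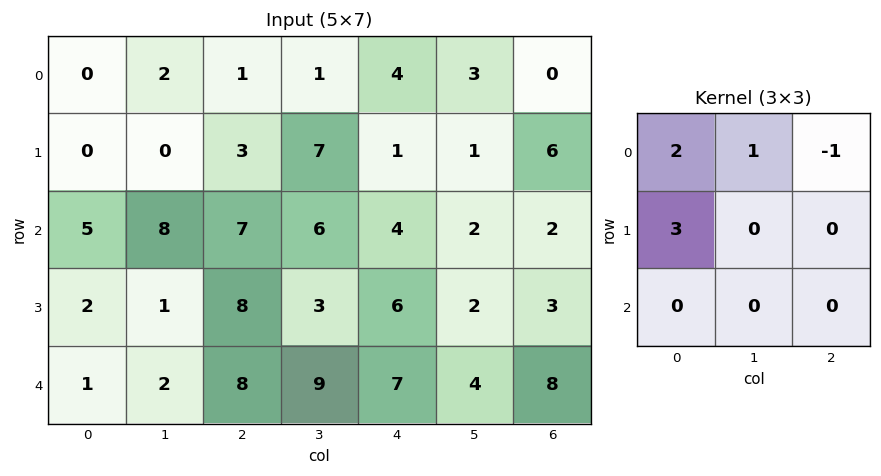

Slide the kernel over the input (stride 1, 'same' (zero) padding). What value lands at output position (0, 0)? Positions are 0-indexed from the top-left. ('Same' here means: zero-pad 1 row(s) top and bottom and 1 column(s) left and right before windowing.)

The receptive field on the zero-padded input at this output position is [0 0 0 / 0 0 2 / 0 0 0]. Elementwise product with the kernel and sum: 0·2 + 0·1 + 0·-1 + 0·3.

0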